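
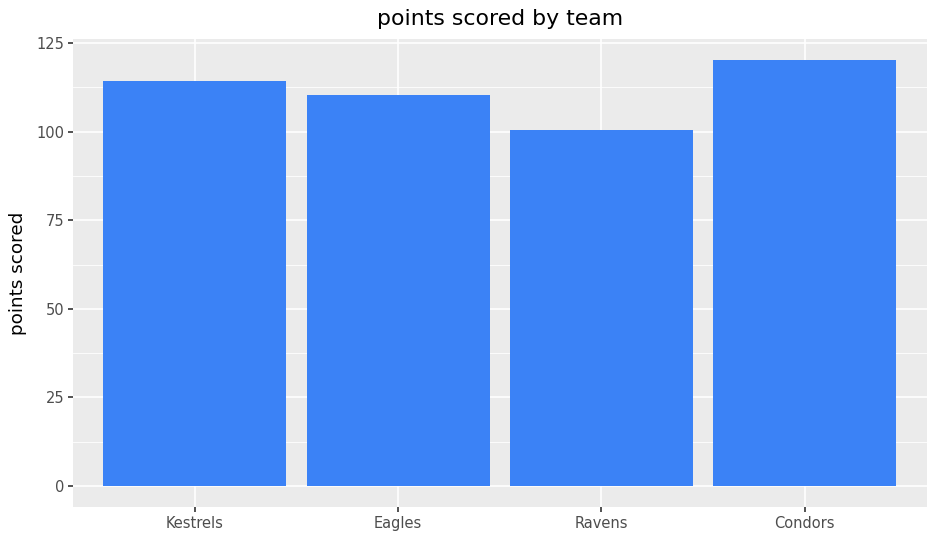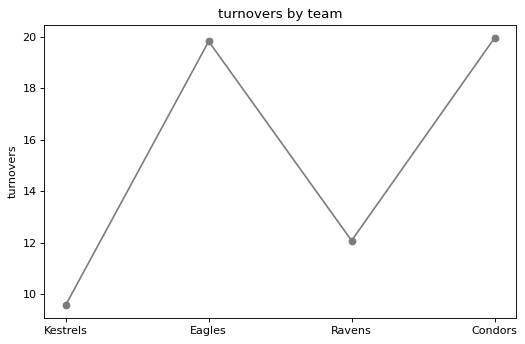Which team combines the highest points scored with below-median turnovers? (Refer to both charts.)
Chart 2 median turnovers ≈ 16; below-median teams: Kestrels, Ravens. Among those, Kestrels has the highest points scored (≈ 120).

Kestrels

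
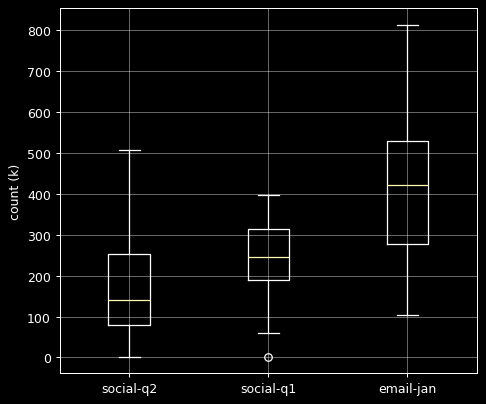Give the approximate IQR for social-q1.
Q3 ≈ 320, Q1 ≈ 200; IQR ≈ 120.

≈ 120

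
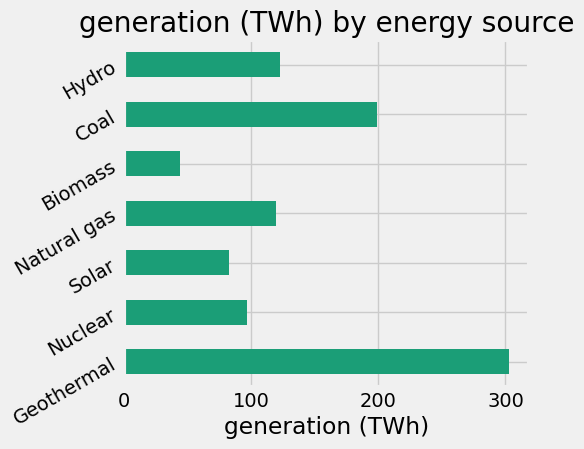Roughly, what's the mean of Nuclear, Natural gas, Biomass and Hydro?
≈ 88

(100 + 100 + 50 + 100) / 4 ≈ 88.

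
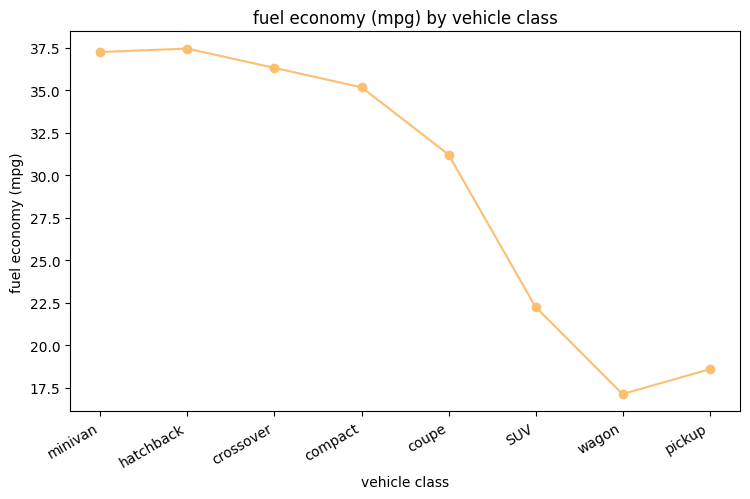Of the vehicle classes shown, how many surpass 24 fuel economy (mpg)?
Above 24: minivan, hatchback, crossover, compact, coupe.

5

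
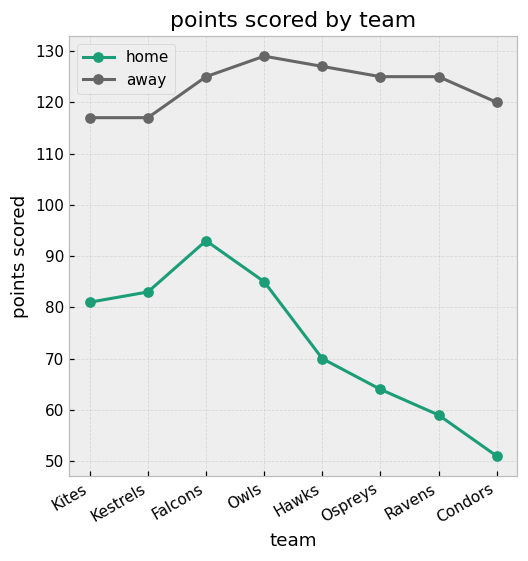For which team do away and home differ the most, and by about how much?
Condors: away ≈ 120, home ≈ 50 → gap ≈ 70. Next-largest (Ravens) is only ≈ 60.

Condors, ≈ 70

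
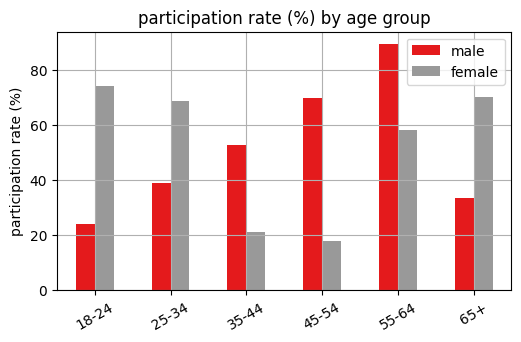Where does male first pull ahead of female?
25-34: male ≈ 40 vs female ≈ 70 (not yet); 35-44: male ≈ 50 vs female ≈ 20 (first crossover).

35-44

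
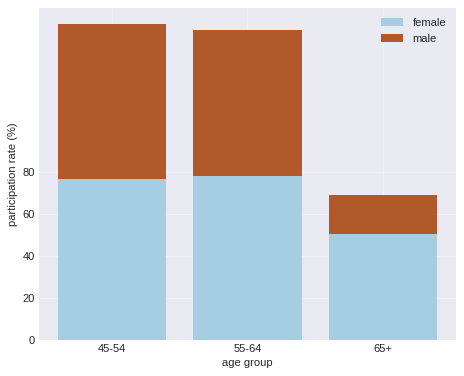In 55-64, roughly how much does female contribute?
female top ≈ 80, bottom ≈ 0; segment ≈ 80.

≈ 80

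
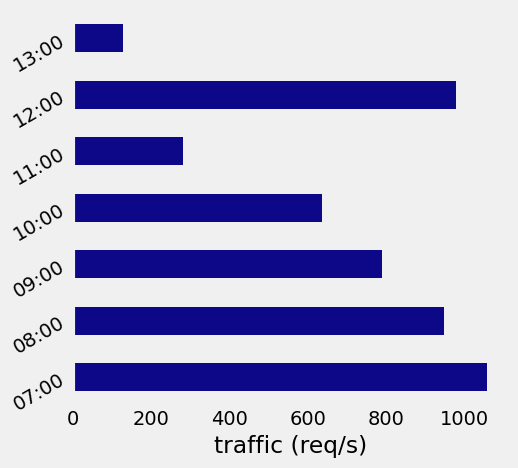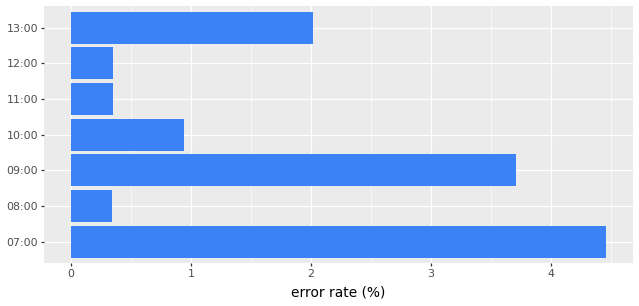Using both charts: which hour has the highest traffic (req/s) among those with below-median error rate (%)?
12:00

Chart 2 median error rate (%) ≈ 1; below-median hours: 08:00, 11:00, 12:00. Among those, 12:00 has the highest traffic (req/s) (≈ 1000).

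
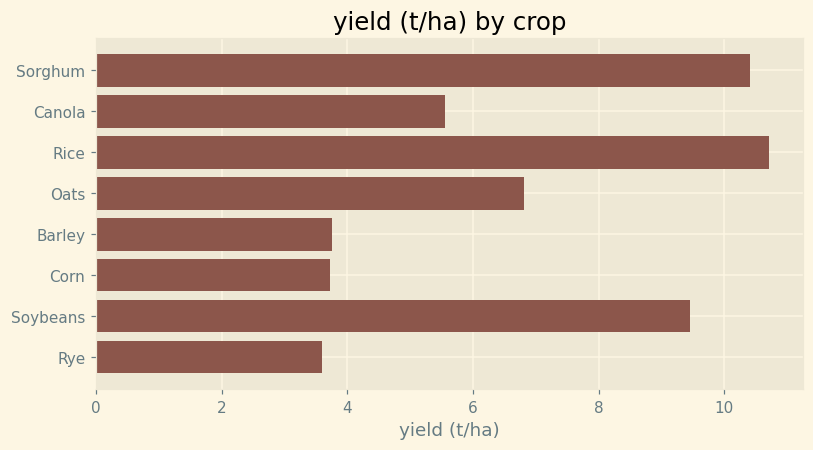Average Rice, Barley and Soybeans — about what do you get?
(11 + 4 + 9) / 3 ≈ 8.

≈ 8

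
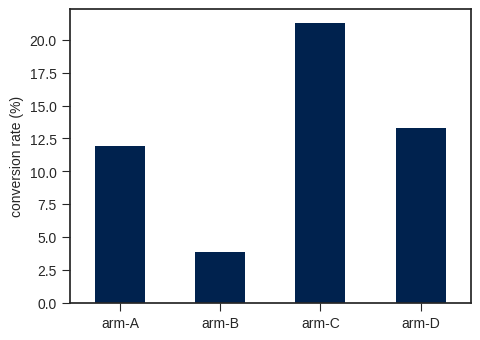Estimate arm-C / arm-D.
≈ 1.57×

arm-C ≈ 22, arm-D ≈ 14; 22/14 ≈ 1.57.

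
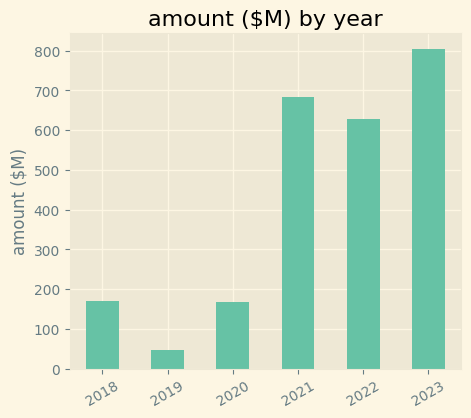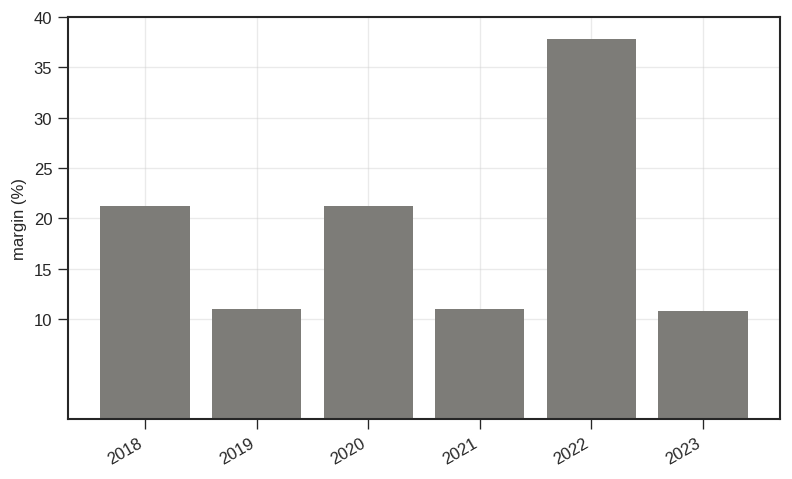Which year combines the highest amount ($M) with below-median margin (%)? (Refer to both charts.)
Chart 2 median margin (%) ≈ 15; below-median years: 2019, 2021, 2023. Among those, 2023 has the highest amount ($M) (≈ 800).

2023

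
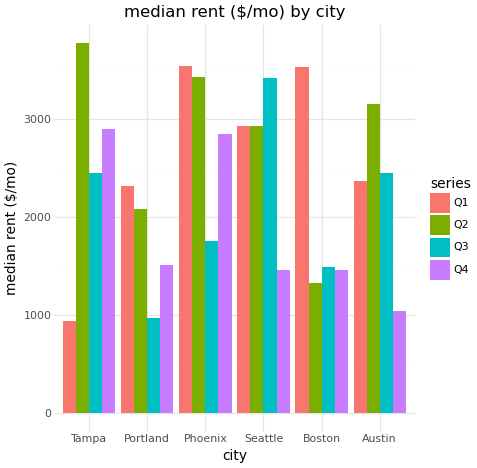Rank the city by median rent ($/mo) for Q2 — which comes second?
Phoenix

Top 3 for Q2: Tampa ≈ 4000, Phoenix ≈ 3500, Austin ≈ 3000.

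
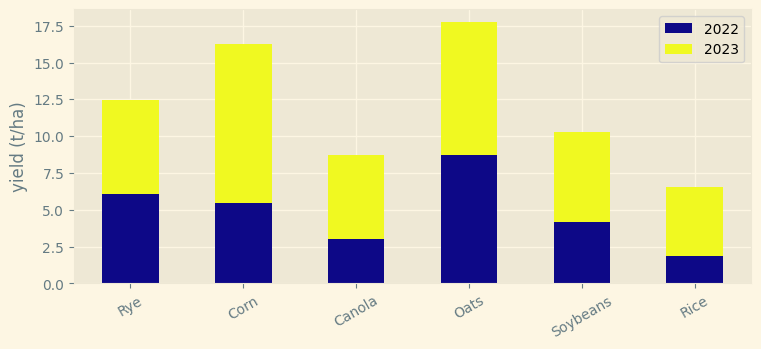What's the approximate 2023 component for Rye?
2023 top ≈ 12, bottom ≈ 6; segment ≈ 6.

≈ 6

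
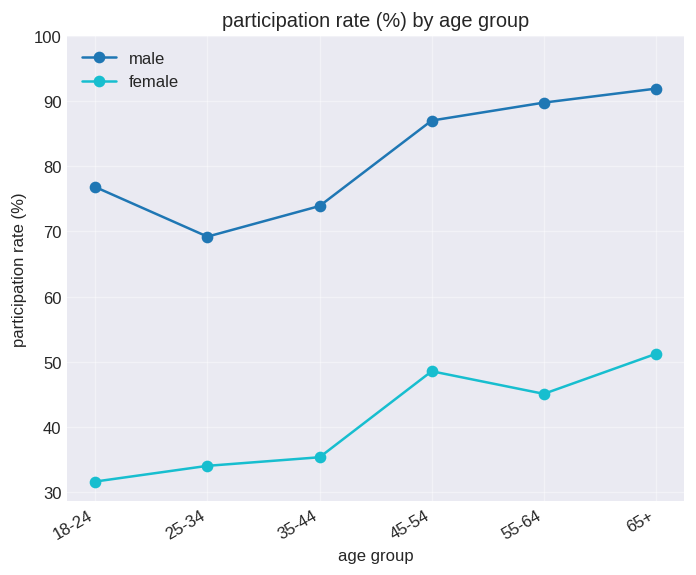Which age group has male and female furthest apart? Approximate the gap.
18-24: male ≈ 80, female ≈ 30 → gap ≈ 50. Next-largest (55-64) is only ≈ 40.

18-24, ≈ 50 %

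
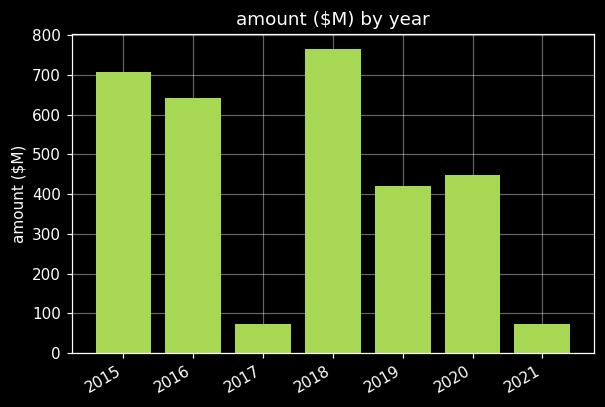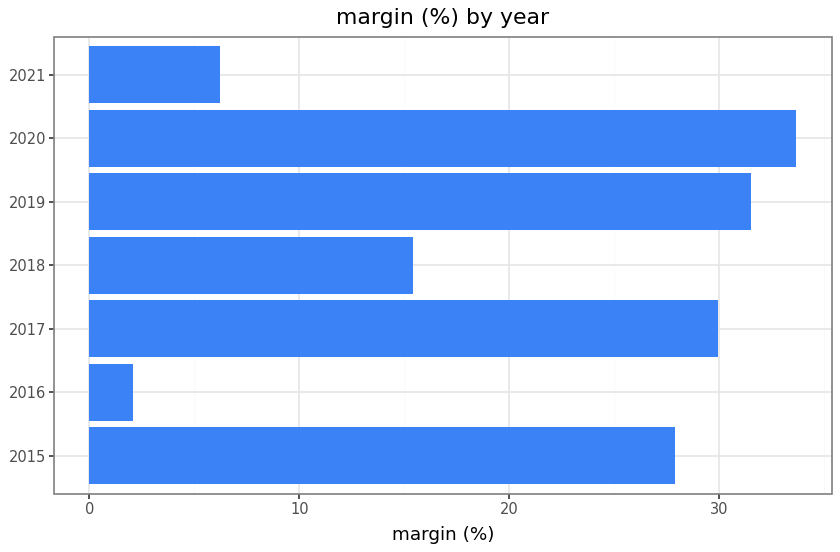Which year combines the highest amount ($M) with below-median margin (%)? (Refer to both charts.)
Chart 2 median margin (%) ≈ 30; below-median years: 2016, 2018, 2021. Among those, 2018 has the highest amount ($M) (≈ 800).

2018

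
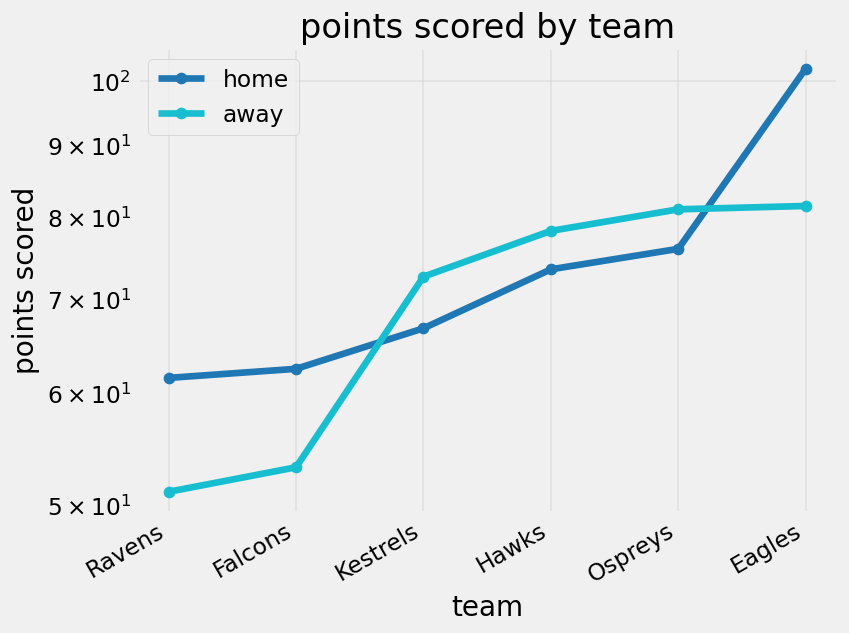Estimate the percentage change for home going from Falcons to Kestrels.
≈ +8.3%

Falcons ≈ 60, Kestrels ≈ 65; (65 − 60) / 60 ≈ +8.3%.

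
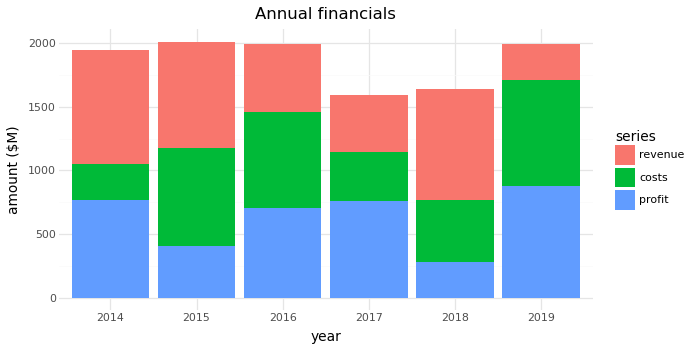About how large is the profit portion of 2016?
profit top ≈ 800, bottom ≈ 0; segment ≈ 800.

≈ 800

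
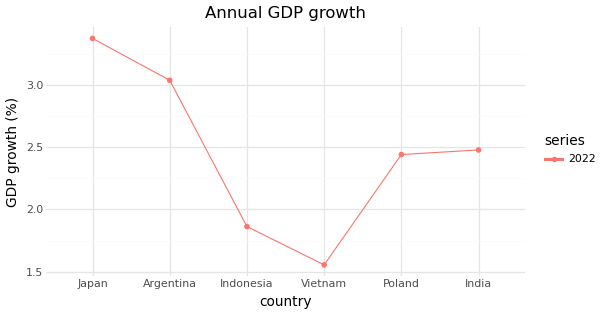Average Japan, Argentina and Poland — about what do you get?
≈ 2.93

(3.4 + 3.0 + 2.4) / 3 ≈ 2.93.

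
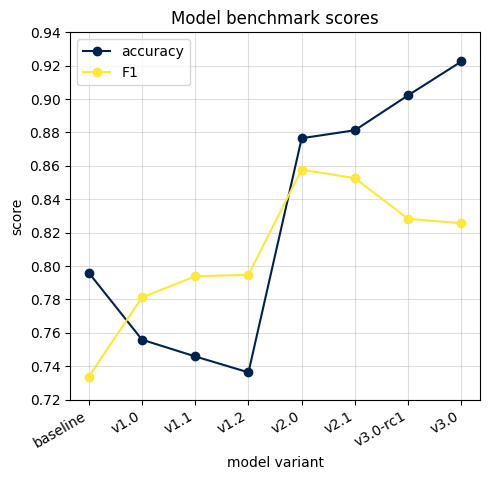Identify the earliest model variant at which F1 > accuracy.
baseline: F1 ≈ 0.74 vs accuracy ≈ 0.80 (not yet); v1.0: F1 ≈ 0.78 vs accuracy ≈ 0.76 (first crossover).

v1.0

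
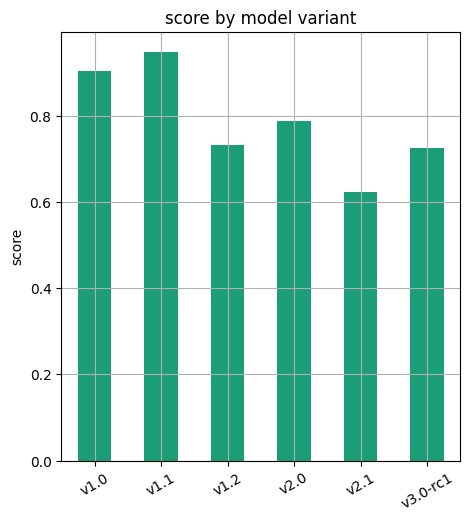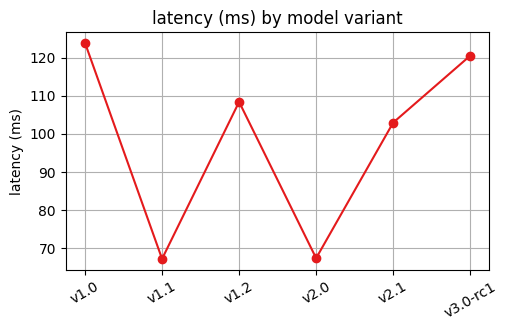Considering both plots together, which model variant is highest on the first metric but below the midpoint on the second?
v1.1

Chart 2 median latency (ms) ≈ 100; below-median model variants: v1.1, v2.0, v2.1. Among those, v1.1 has the highest score (≈ 0.9).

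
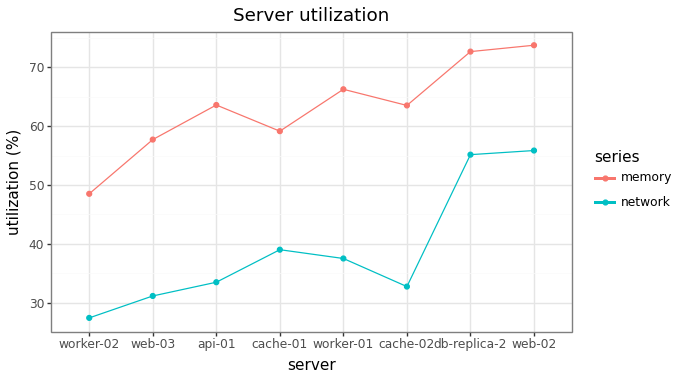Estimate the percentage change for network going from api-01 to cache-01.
api-01 ≈ 35, cache-01 ≈ 40; (40 − 35) / 35 ≈ +14.3%.

≈ +14.3%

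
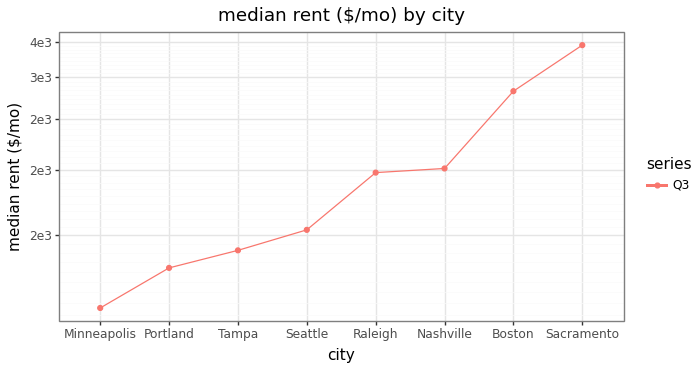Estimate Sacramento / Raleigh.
≈ 1.7×

Sacramento ≈ 3400, Raleigh ≈ 2000; 3400/2000 ≈ 1.7.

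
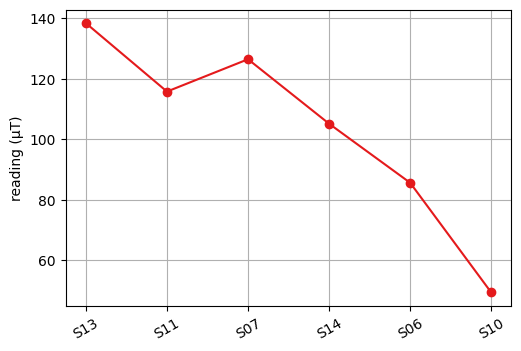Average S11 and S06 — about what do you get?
(120 + 90) / 2 ≈ 105.

≈ 105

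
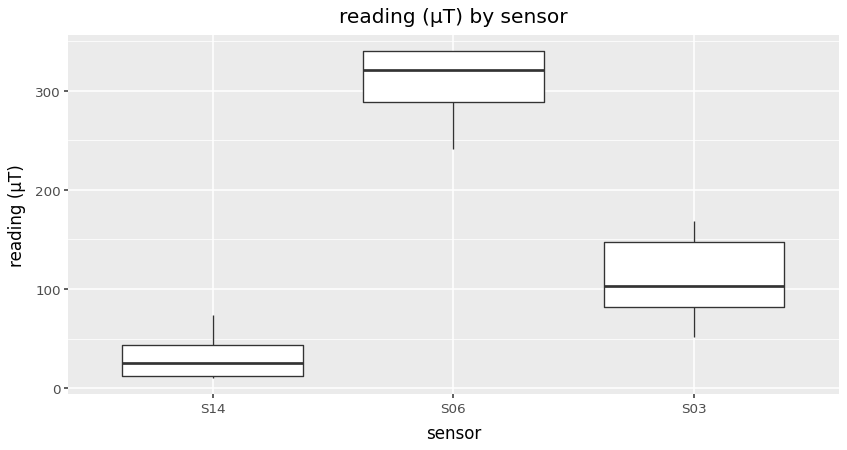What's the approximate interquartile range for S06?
Q3 ≈ 350, Q1 ≈ 300; IQR ≈ 50.

≈ 50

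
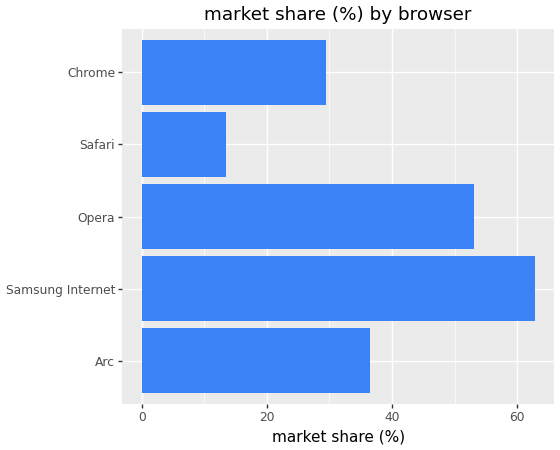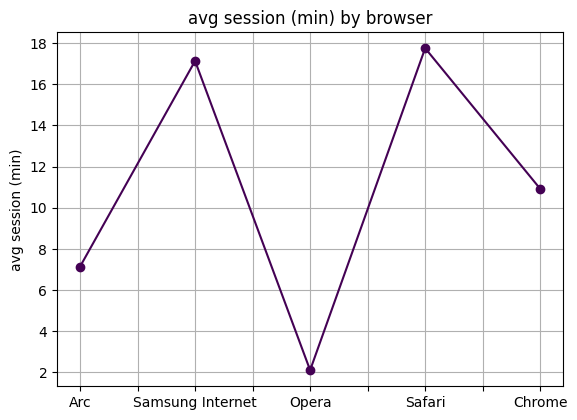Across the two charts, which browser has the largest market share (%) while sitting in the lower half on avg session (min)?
Opera

Chart 2 median avg session (min) ≈ 10; below-median browsers: Arc, Opera. Among those, Opera has the highest market share (%) (≈ 50).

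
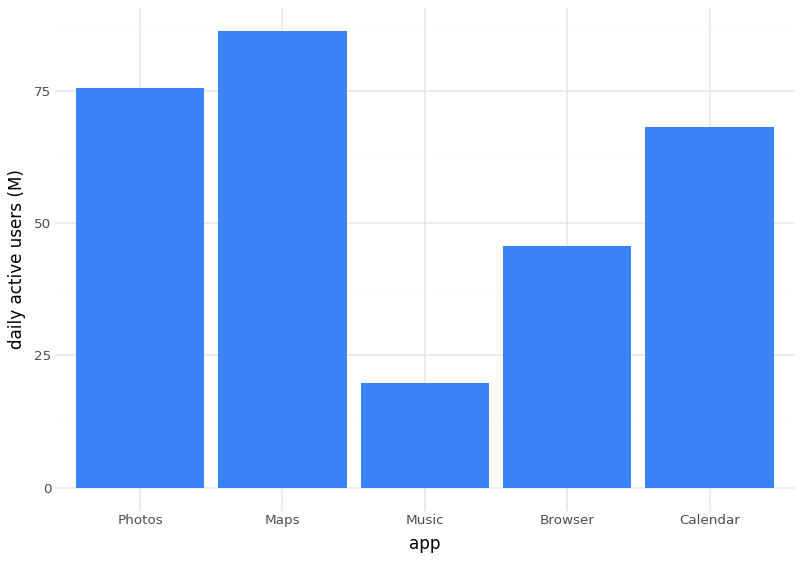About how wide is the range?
≈ 70

Max Maps ≈ 90, min Music ≈ 20; range ≈ 70.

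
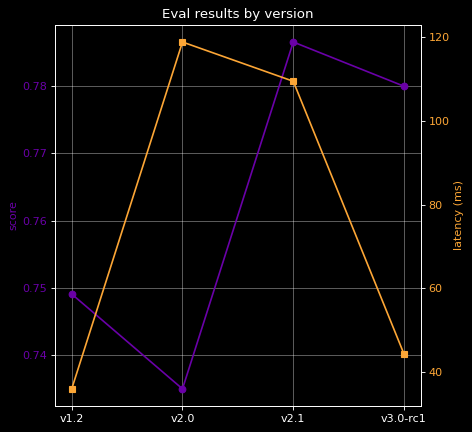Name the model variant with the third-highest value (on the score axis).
Top 4 (on the score axis): v2.1 ≈ 0.79, v3.0-rc1 ≈ 0.78, v1.2 ≈ 0.75, v2.0 ≈ 0.73.

v1.2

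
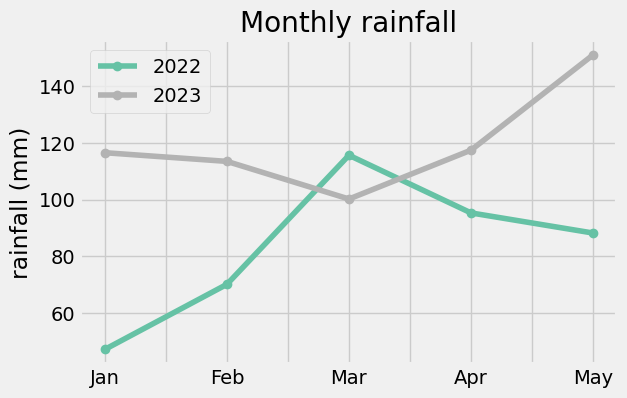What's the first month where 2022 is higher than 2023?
Feb: 2022 ≈ 70 vs 2023 ≈ 110 (not yet); Mar: 2022 ≈ 120 vs 2023 ≈ 100 (first crossover).

Mar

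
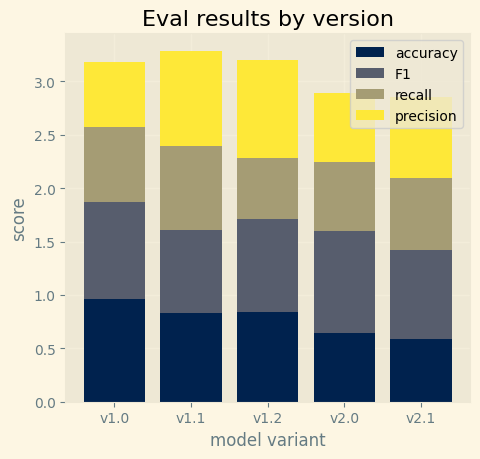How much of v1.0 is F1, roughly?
F1 top ≈ 2.0, bottom ≈ 1.0; segment ≈ 1.0.

≈ 1.0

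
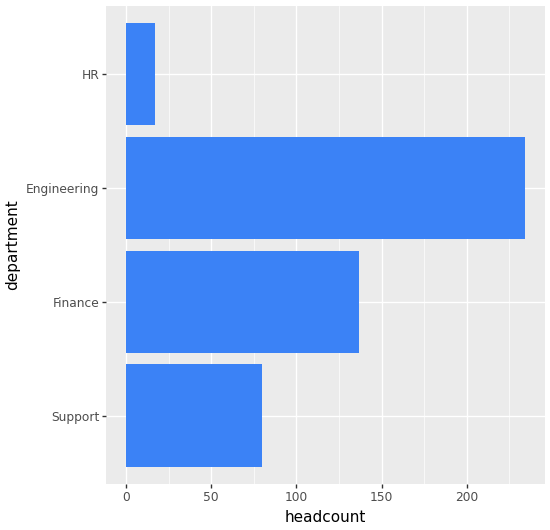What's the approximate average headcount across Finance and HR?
≈ 80

(140 + 20) / 2 ≈ 80.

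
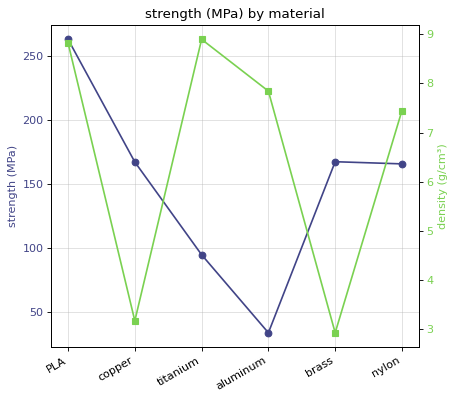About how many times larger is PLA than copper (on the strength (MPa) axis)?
PLA ≈ 260, copper ≈ 160; 260/160 ≈ 1.62.

≈ 1.62×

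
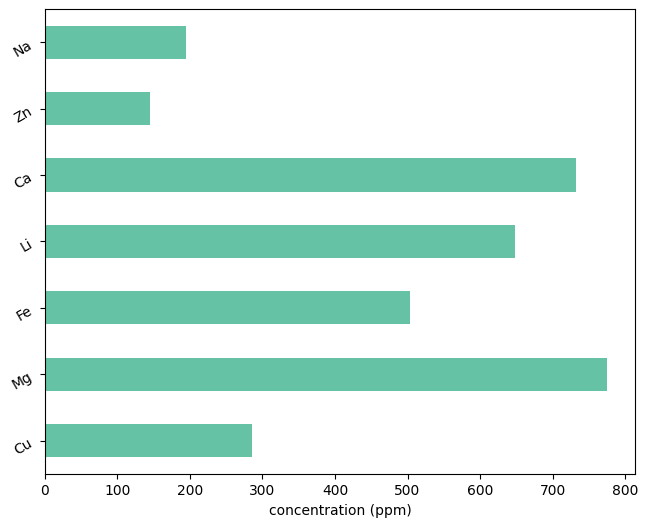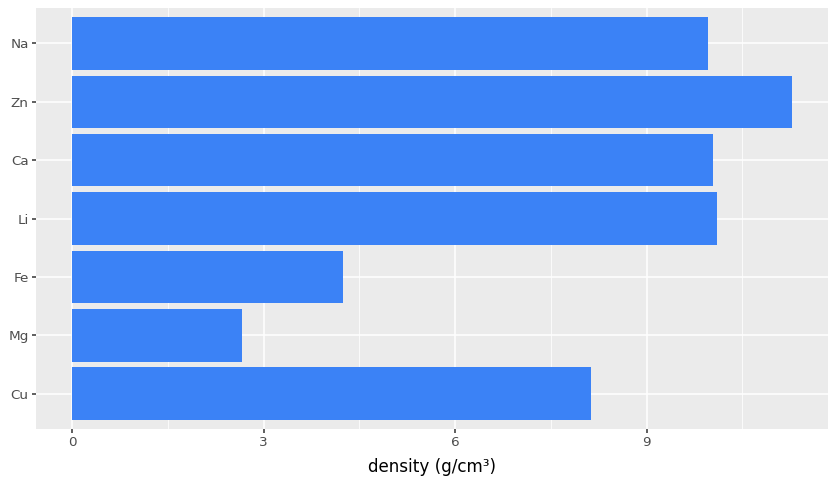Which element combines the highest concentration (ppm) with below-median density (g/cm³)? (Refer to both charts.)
Chart 2 median density (g/cm³) ≈ 10; below-median elements: Cu, Mg, Fe. Among those, Mg has the highest concentration (ppm) (≈ 800).

Mg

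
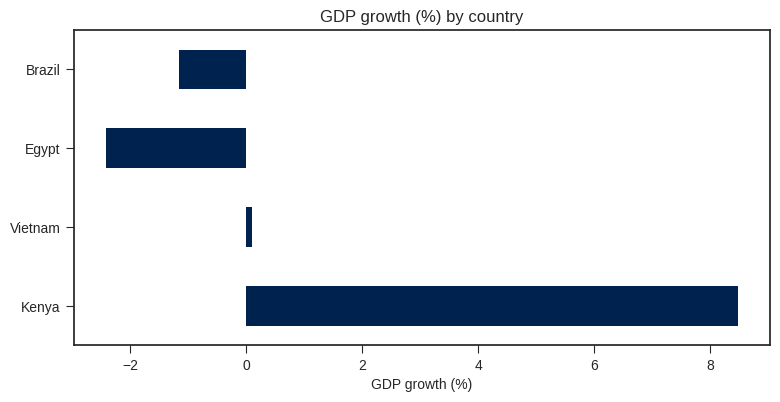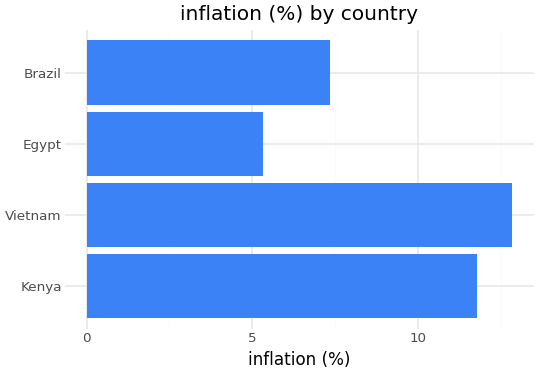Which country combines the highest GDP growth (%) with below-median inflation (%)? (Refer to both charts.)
Chart 2 median inflation (%) ≈ 10; below-median countries: Egypt, Brazil. Among those, Brazil has the highest GDP growth (%) (≈ -1).

Brazil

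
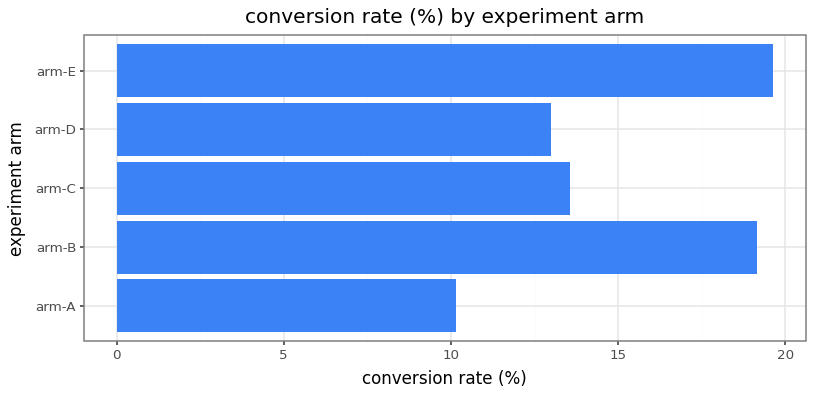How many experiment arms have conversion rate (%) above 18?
2

Above 18: arm-B, arm-E.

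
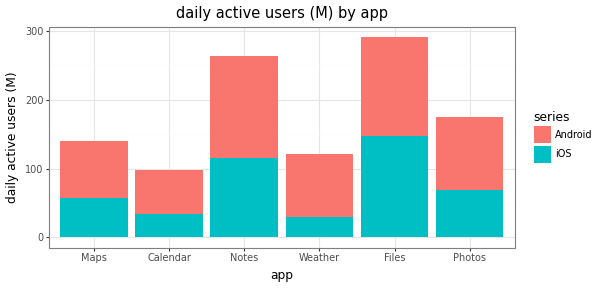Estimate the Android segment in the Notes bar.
≈ 150

Android top ≈ 275, bottom ≈ 125; segment ≈ 150.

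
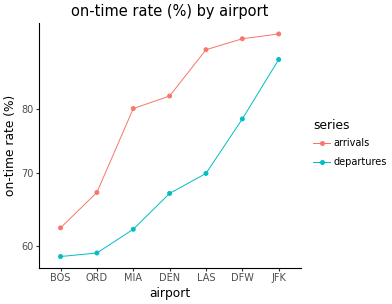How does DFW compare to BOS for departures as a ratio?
DFW ≈ 80, BOS ≈ 60; 80/60 ≈ 1.33.

≈ 1.33×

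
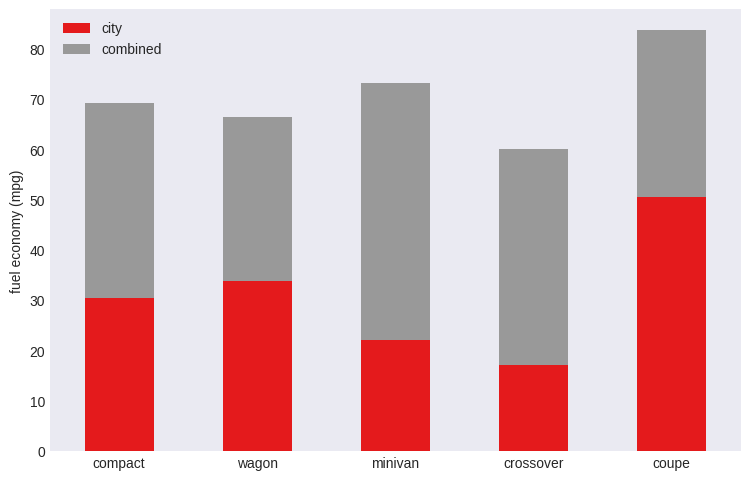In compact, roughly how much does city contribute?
≈ 30

city top ≈ 30, bottom ≈ 0; segment ≈ 30.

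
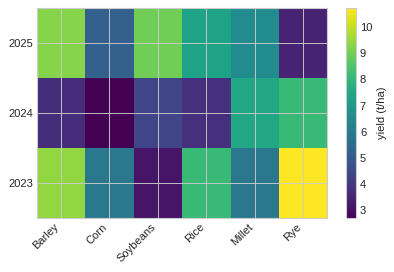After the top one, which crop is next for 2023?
Top 3 for 2023: Rye ≈ 11, Barley ≈ 9, Rice ≈ 8.

Barley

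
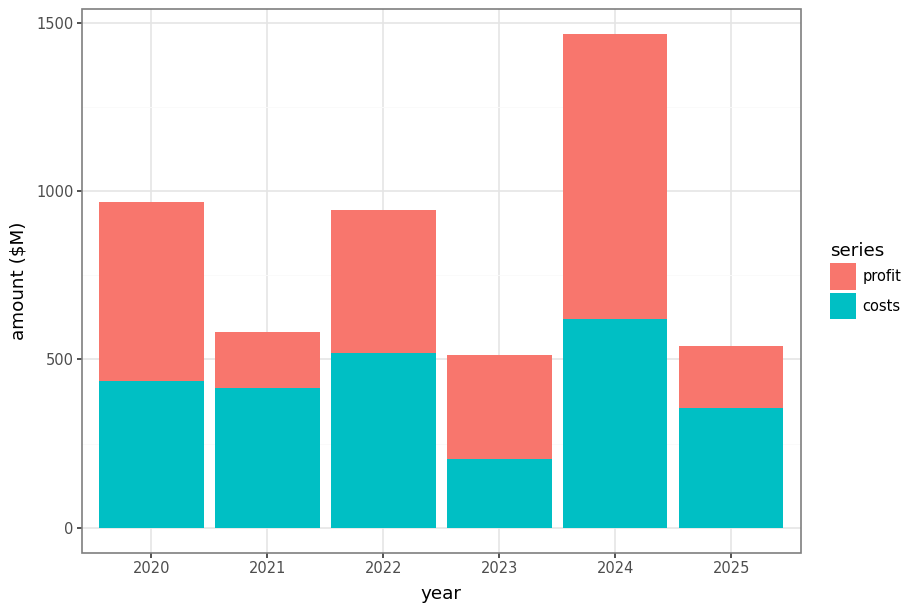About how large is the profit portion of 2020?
profit top ≈ 1000, bottom ≈ 400; segment ≈ 600.

≈ 600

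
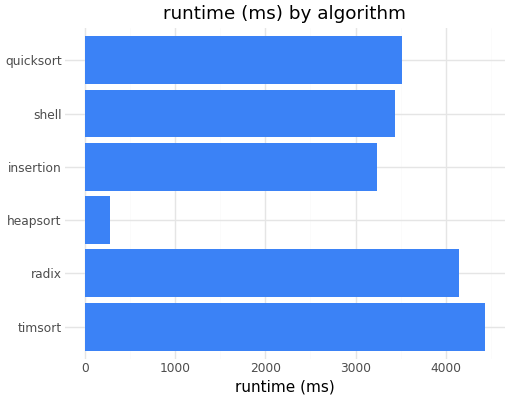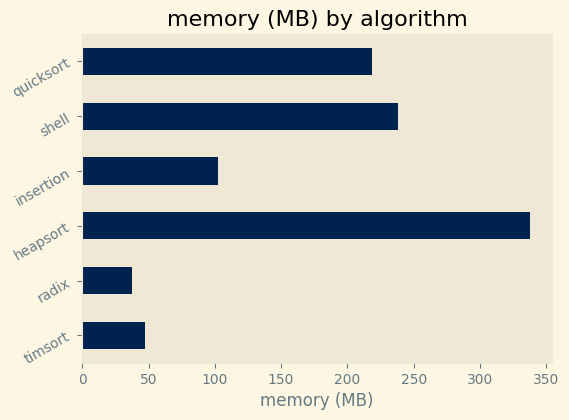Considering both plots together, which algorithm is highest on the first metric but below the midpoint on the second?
timsort

Chart 2 median memory (MB) ≈ 150; below-median algorithms: timsort, radix, insertion. Among those, timsort has the highest runtime (ms) (≈ 4500).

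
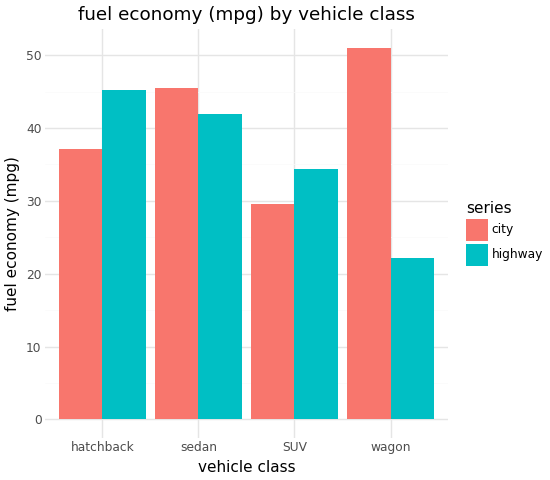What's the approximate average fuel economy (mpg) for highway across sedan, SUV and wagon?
(40 + 35 + 20) / 3 ≈ 32.

≈ 32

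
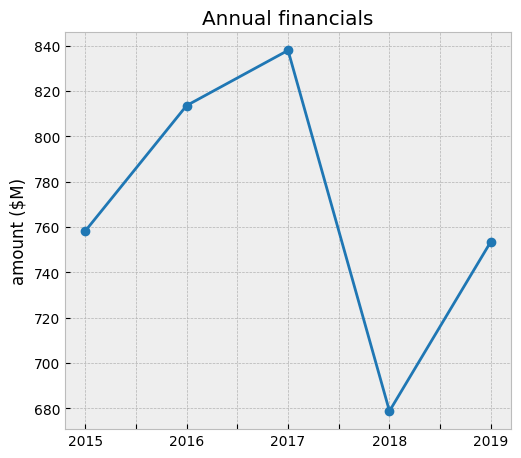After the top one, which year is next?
Top 3: 2017 ≈ 840, 2016 ≈ 820, 2015 ≈ 760.

2016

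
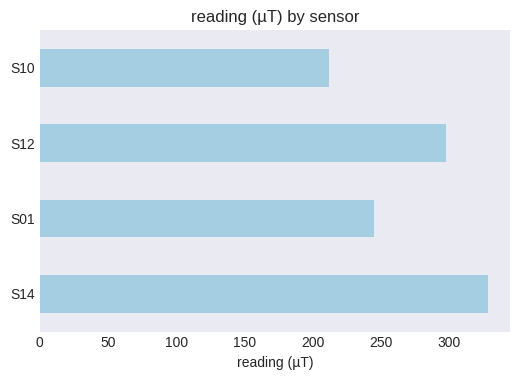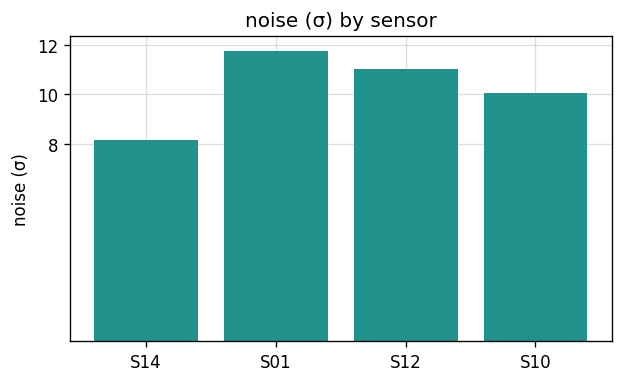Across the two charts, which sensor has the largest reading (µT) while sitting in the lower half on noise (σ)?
Chart 2 median noise (σ) ≈ 10; below-median sensors: S14, S10. Among those, S14 has the highest reading (µT) (≈ 350).

S14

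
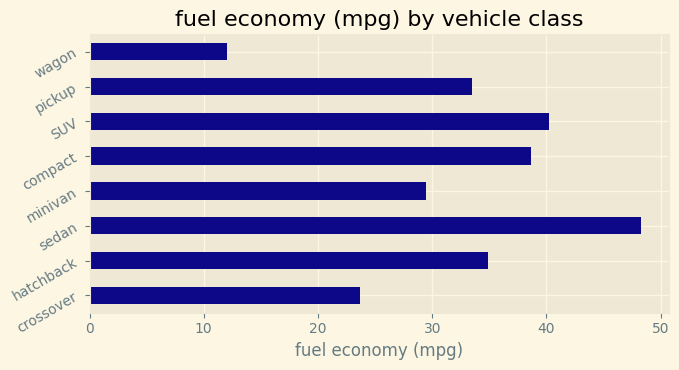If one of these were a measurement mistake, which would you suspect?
wagon ≈ 10; the rest sit between ≈ 25 and ≈ 50.

wagon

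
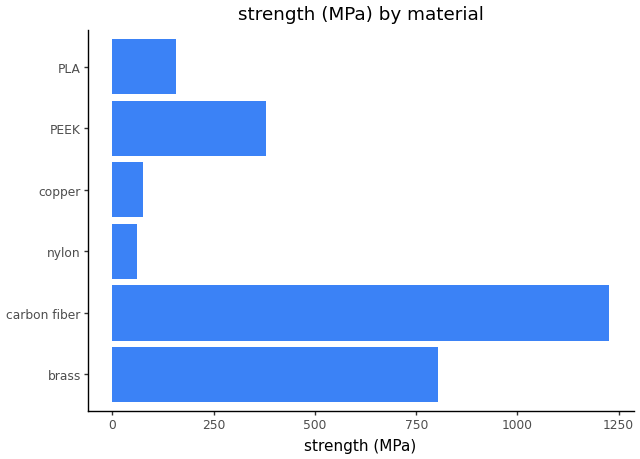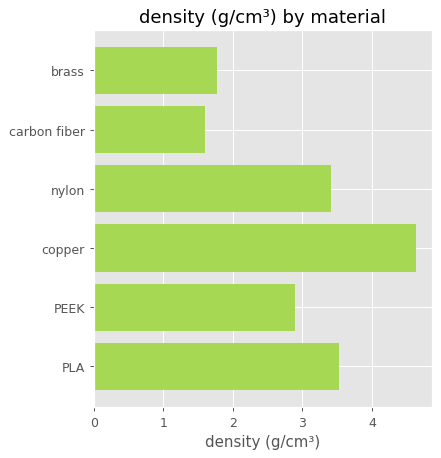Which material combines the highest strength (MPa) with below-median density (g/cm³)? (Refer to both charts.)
Chart 2 median density (g/cm³) ≈ 3; below-median materials: brass, carbon fiber, PEEK. Among those, carbon fiber has the highest strength (MPa) (≈ 1200).

carbon fiber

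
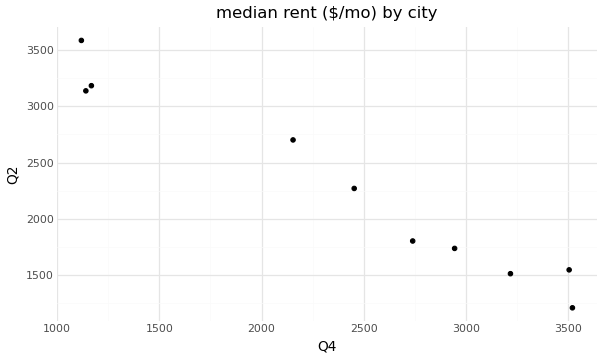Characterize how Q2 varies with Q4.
negative, strong

Points are negatively correlated; strong (|r| ≈ 1.0).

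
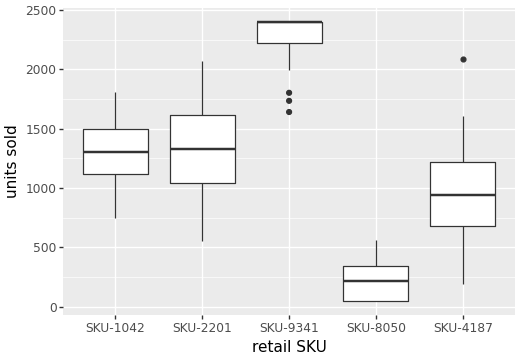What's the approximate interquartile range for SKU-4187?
Q3 ≈ 1200, Q1 ≈ 600; IQR ≈ 600.

≈ 600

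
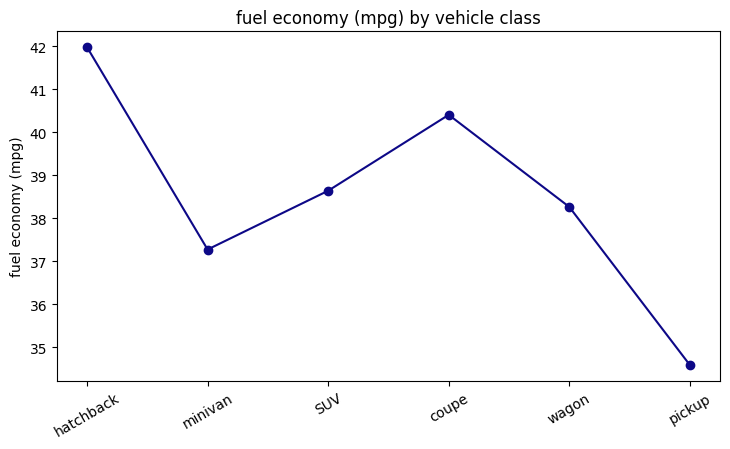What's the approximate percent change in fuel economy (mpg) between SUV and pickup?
≈ -10.3%

SUV ≈ 39, pickup ≈ 35; (35 − 39) / 39 ≈ -10.3%.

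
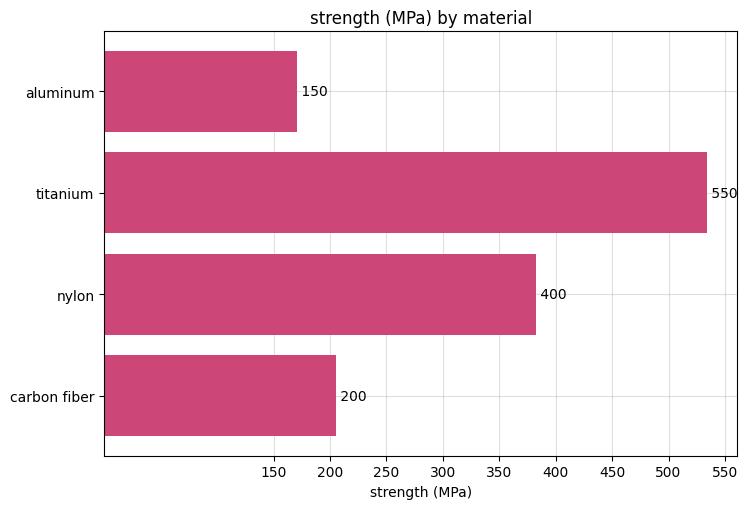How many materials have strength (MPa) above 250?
Above 250: titanium, nylon.

2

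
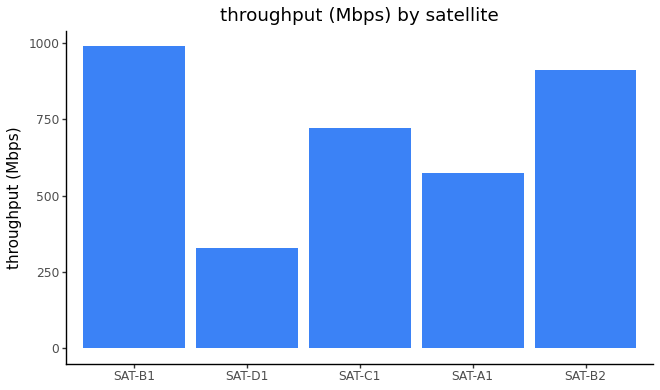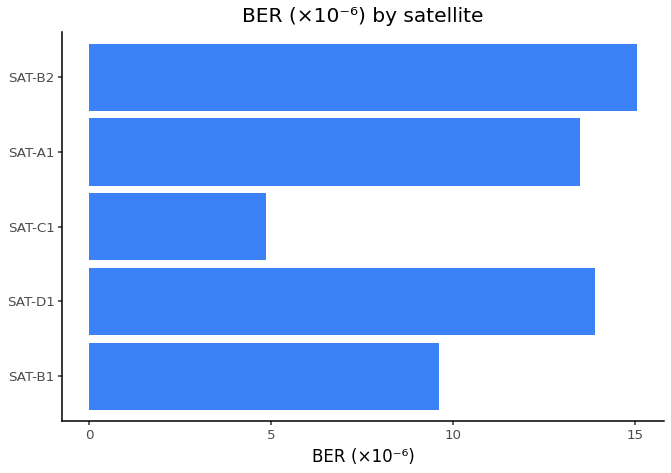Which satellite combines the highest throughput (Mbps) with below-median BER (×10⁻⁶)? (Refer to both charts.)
Chart 2 median BER (×10⁻⁶) ≈ 14; below-median satellites: SAT-B1, SAT-C1. Among those, SAT-B1 has the highest throughput (Mbps) (≈ 1000).

SAT-B1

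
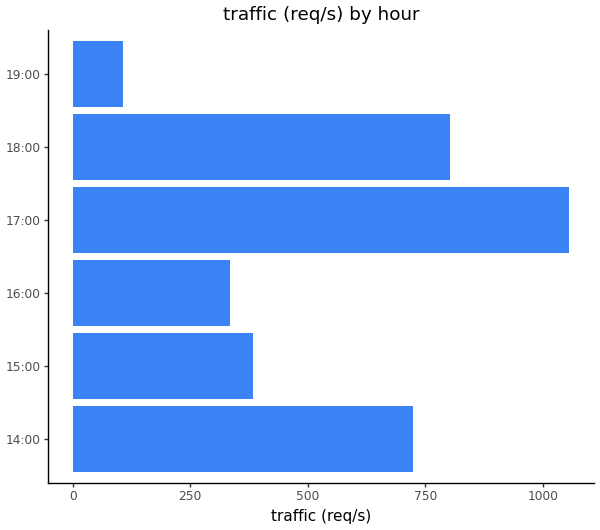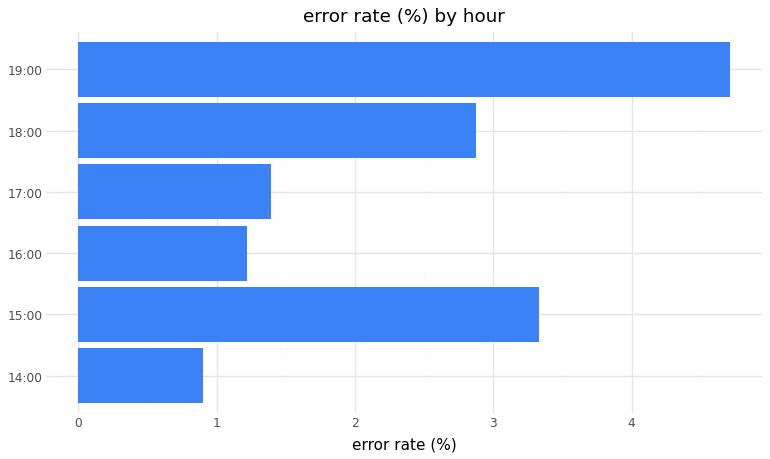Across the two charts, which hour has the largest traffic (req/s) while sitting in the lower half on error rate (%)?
Chart 2 median error rate (%) ≈ 2; below-median hours: 14:00, 16:00, 17:00. Among those, 17:00 has the highest traffic (req/s) (≈ 1100).

17:00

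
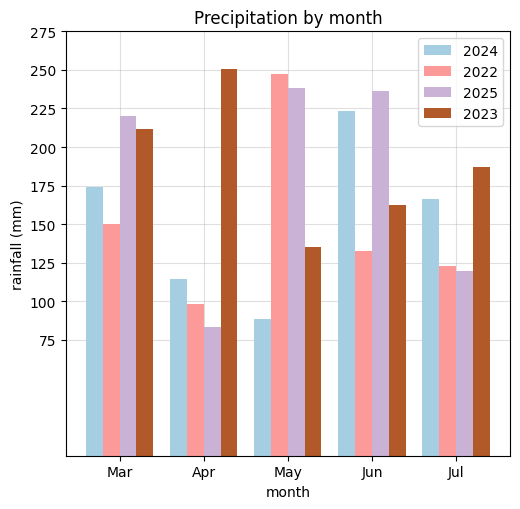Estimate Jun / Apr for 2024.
≈ 1.8×

Jun ≈ 225, Apr ≈ 125; 225/125 ≈ 1.8.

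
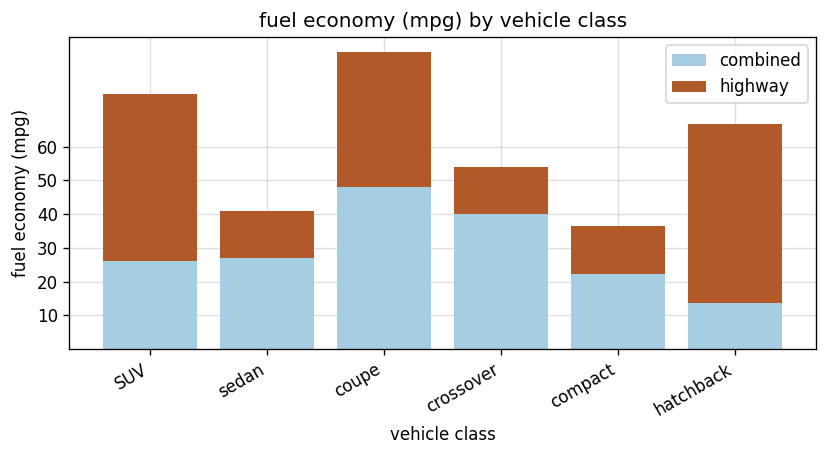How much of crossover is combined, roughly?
≈ 40

combined top ≈ 40, bottom ≈ 0; segment ≈ 40.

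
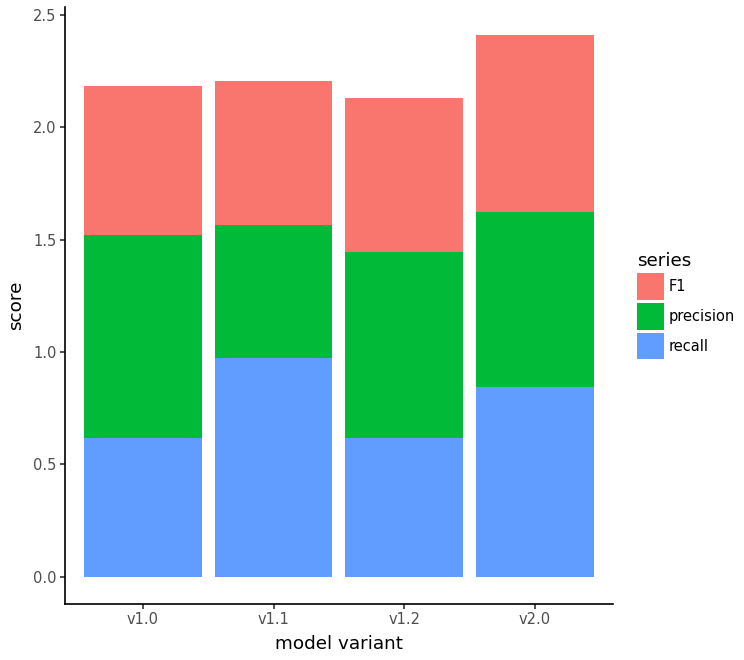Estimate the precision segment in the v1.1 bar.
precision top ≈ 1.5, bottom ≈ 1.0; segment ≈ 0.5.

≈ 0.5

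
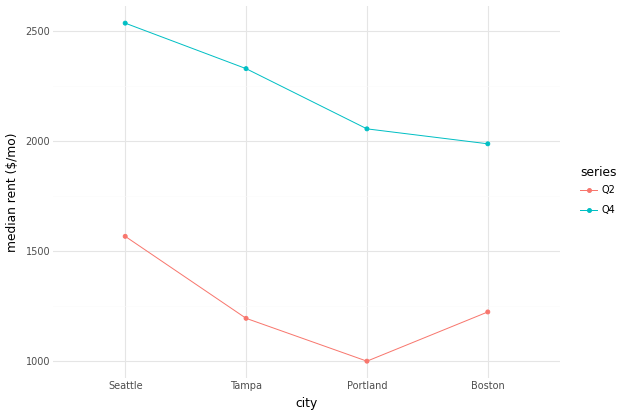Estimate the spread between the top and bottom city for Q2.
≈ 600

Max Seattle ≈ 1600, min Portland ≈ 1000; range ≈ 600.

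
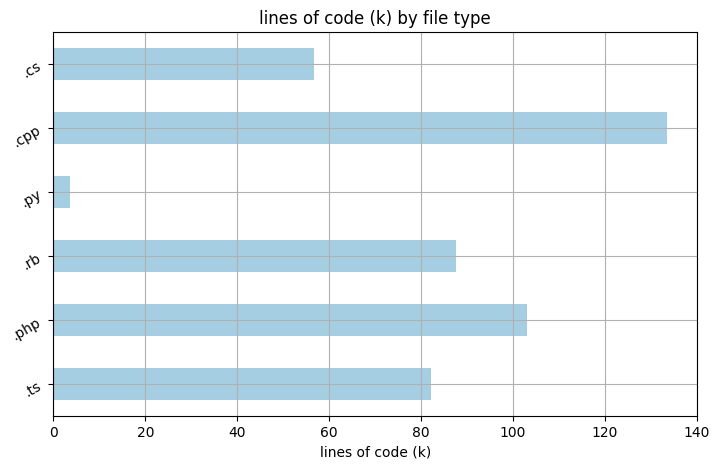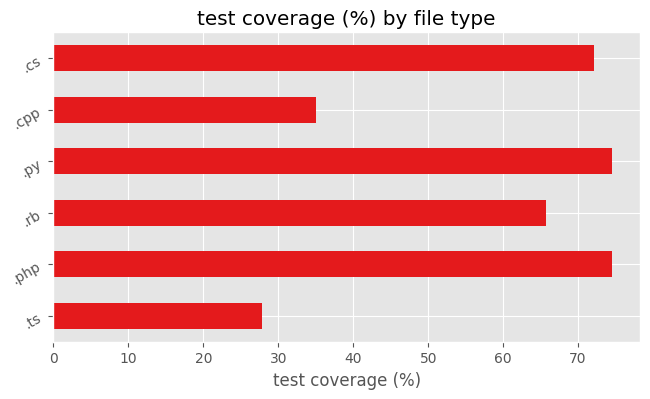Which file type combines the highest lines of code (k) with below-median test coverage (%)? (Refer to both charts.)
.cpp

Chart 2 median test coverage (%) ≈ 70; below-median file types: .ts, .rb, .cpp. Among those, .cpp has the highest lines of code (k) (≈ 140).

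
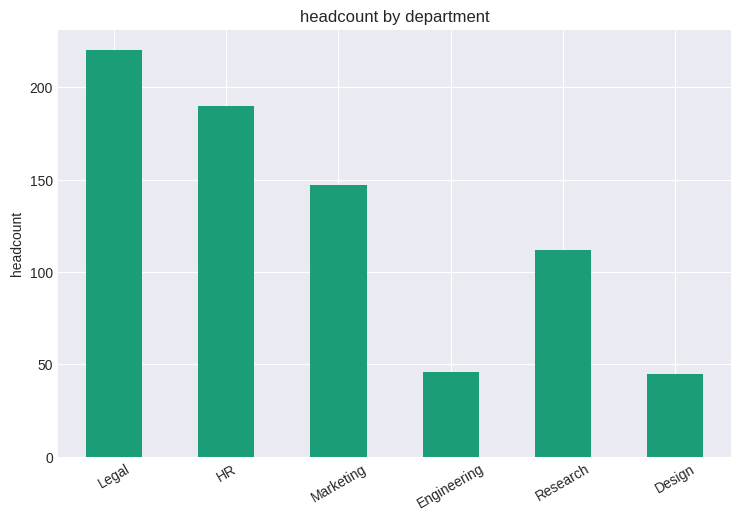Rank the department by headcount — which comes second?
Top 3: Legal ≈ 220, HR ≈ 200, Marketing ≈ 140.

HR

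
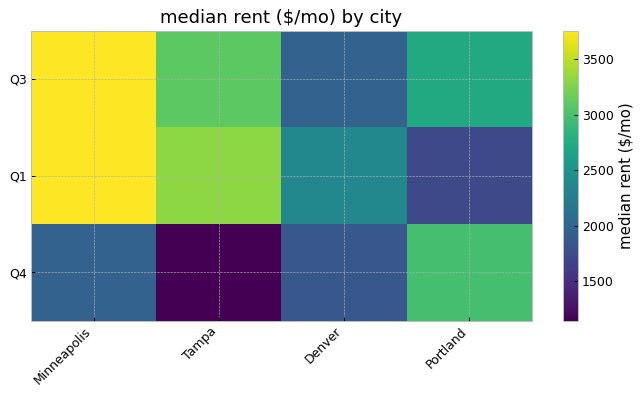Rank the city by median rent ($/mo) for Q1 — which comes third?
Top 4 for Q1: Minneapolis ≈ 4000, Tampa ≈ 3500, Denver ≈ 2500, Portland ≈ 1500.

Denver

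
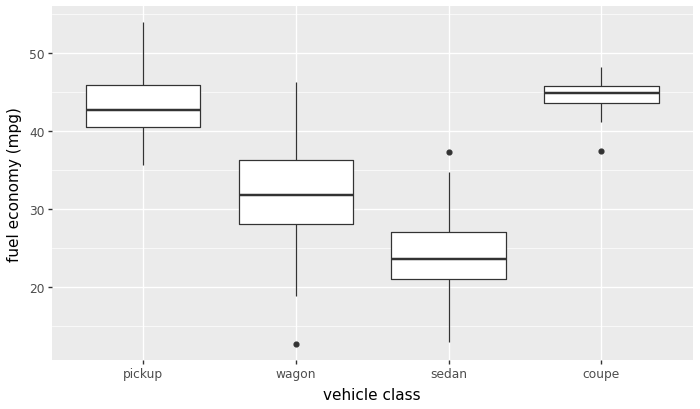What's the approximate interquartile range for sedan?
Q3 ≈ 28, Q1 ≈ 22; IQR ≈ 6.

≈ 6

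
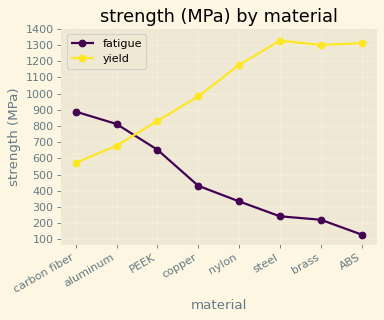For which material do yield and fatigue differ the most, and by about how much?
ABS, ≈ 1200 MPa

ABS: yield ≈ 1300, fatigue ≈ 100 → gap ≈ 1200. Next-largest (steel) is only ≈ 1100.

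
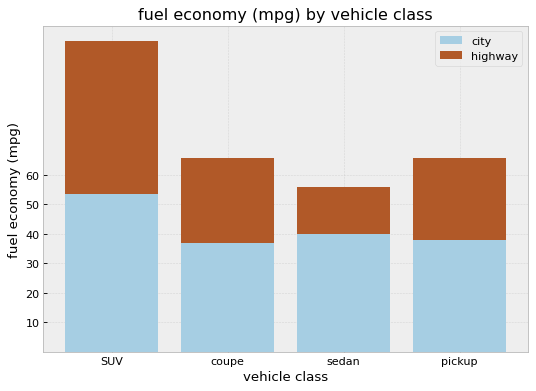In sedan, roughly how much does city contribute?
≈ 40

city top ≈ 40, bottom ≈ 0; segment ≈ 40.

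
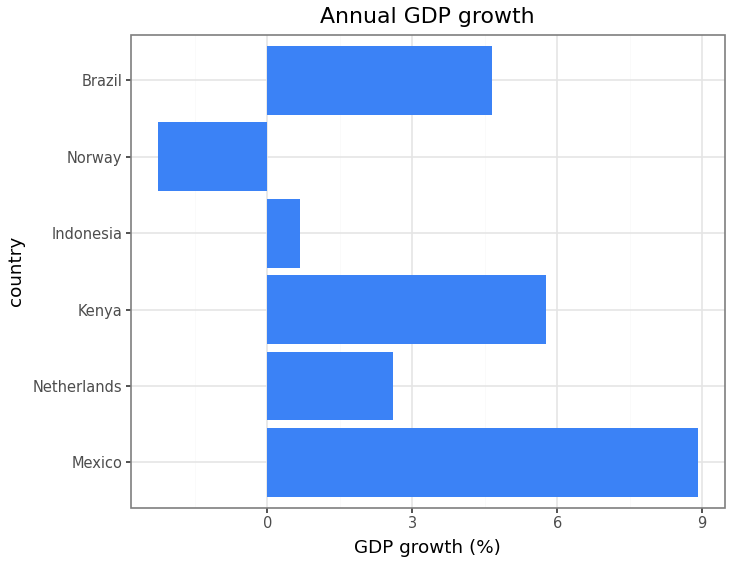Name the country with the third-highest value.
Brazil

Top 4: Mexico ≈ 9, Kenya ≈ 6, Brazil ≈ 5, Netherlands ≈ 3.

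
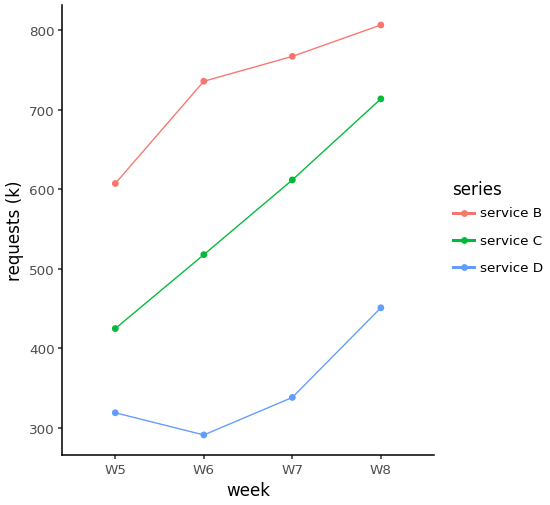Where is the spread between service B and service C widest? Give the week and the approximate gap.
W6, ≈ 250 k

W6: service B ≈ 750, service C ≈ 500 → gap ≈ 250. Next-largest (W5) is only ≈ 150.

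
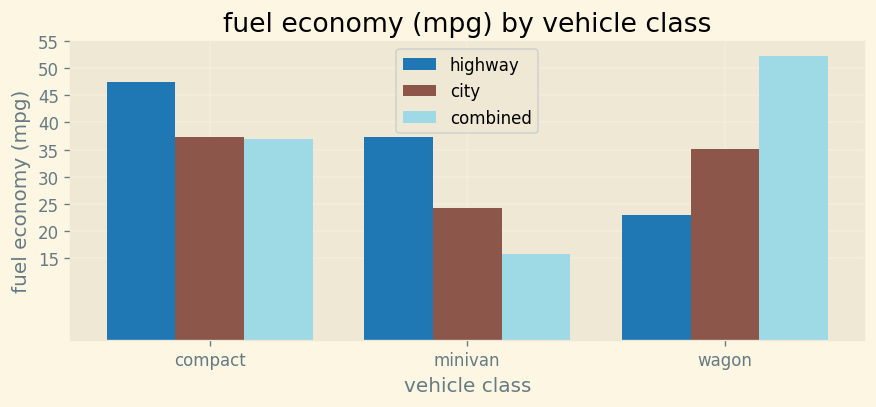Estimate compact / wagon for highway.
compact ≈ 45, wagon ≈ 25; 45/25 ≈ 1.8.

≈ 1.8×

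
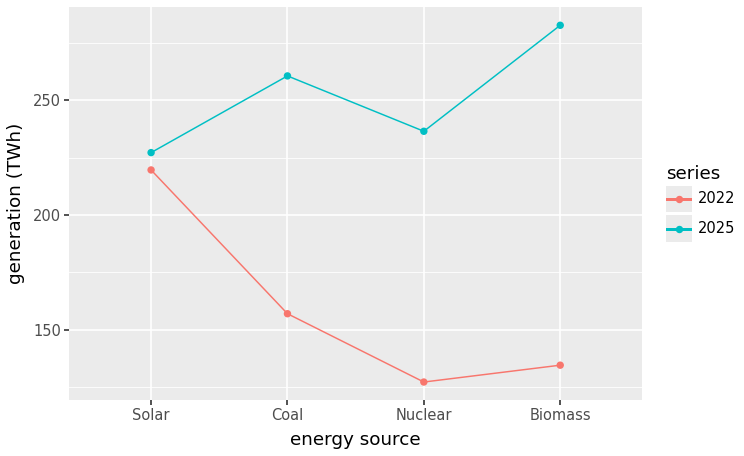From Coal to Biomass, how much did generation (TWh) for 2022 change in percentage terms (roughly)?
Coal ≈ 160, Biomass ≈ 140; (140 − 160) / 160 ≈ -12.5%.

≈ -12.5%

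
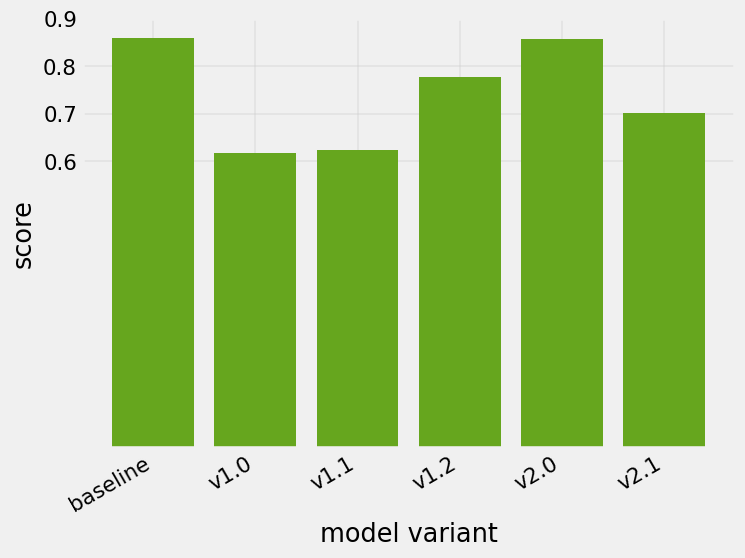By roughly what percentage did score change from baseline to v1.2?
baseline ≈ 0.9, v1.2 ≈ 0.8; (0.8 − 0.9) / 0.9 ≈ -11.1%.

≈ -11.1%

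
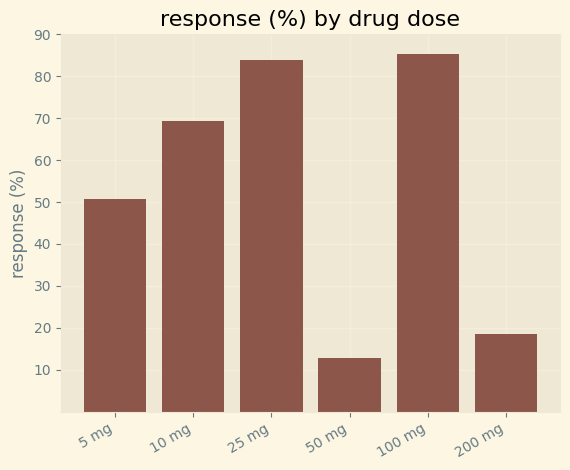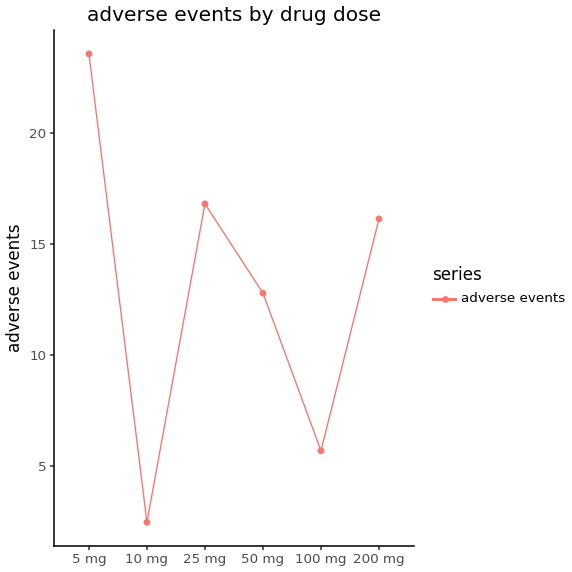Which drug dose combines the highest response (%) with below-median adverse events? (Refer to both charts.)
100 mg

Chart 2 median adverse events ≈ 15; below-median drug doses: 10 mg, 50 mg, 100 mg. Among those, 100 mg has the highest response (%) (≈ 90).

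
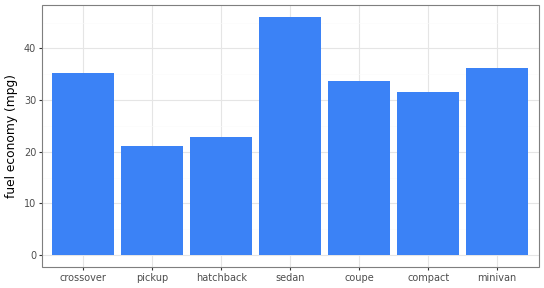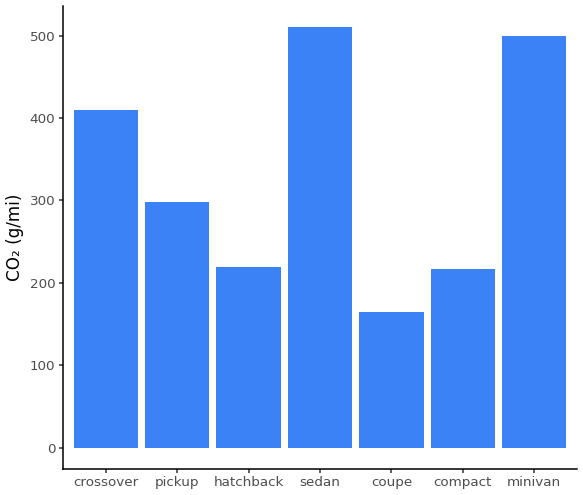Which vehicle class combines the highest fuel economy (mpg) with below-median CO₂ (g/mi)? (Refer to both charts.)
coupe

Chart 2 median CO₂ (g/mi) ≈ 300; below-median vehicle classes: hatchback, coupe, compact. Among those, coupe has the highest fuel economy (mpg) (≈ 35).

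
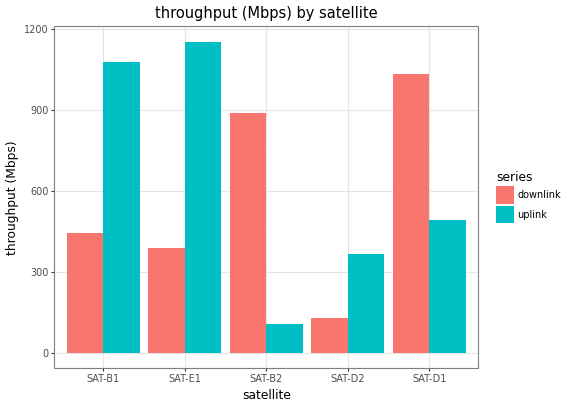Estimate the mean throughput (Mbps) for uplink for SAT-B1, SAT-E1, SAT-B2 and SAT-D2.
(1100 + 1200 + 100 + 400) / 4 ≈ 700.

≈ 700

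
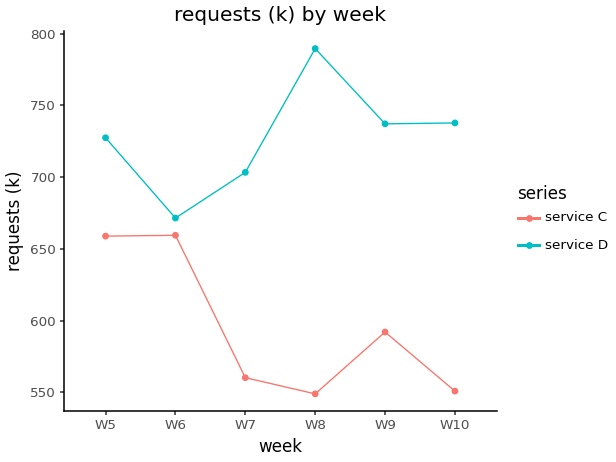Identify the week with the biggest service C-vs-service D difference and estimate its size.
W8: service C ≈ 550, service D ≈ 800 → gap ≈ 250. Next-largest (W10) is only ≈ 200.

W8, ≈ 250 k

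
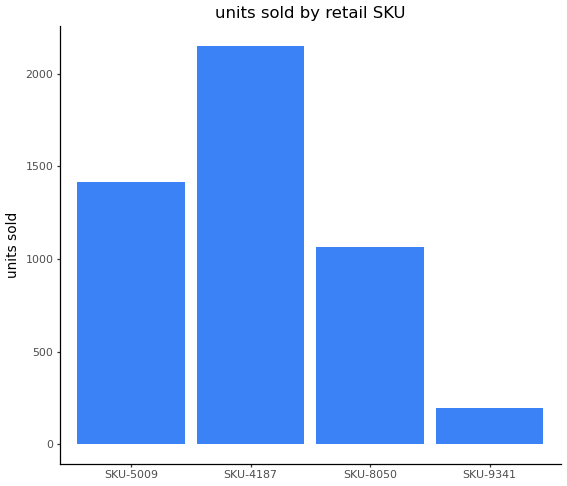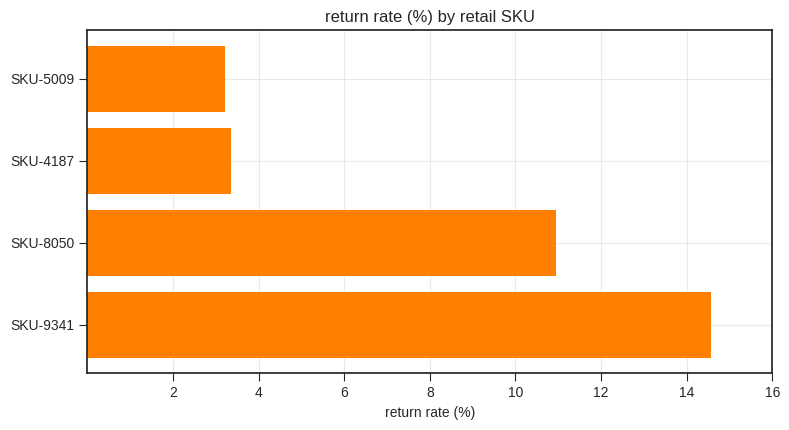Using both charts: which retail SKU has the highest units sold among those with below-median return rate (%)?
SKU-4187

Chart 2 median return rate (%) ≈ 8; below-median retail SKUs: SKU-5009, SKU-4187. Among those, SKU-4187 has the highest units sold (≈ 2200).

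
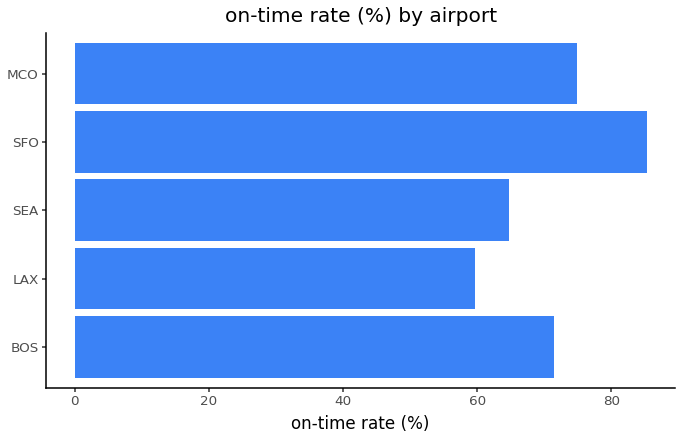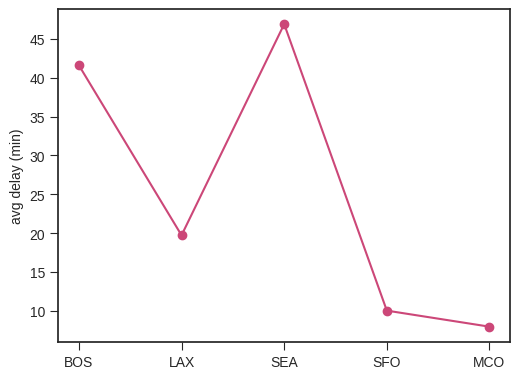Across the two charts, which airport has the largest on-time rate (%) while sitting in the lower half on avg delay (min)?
Chart 2 median avg delay (min) ≈ 20; below-median airports: SFO, MCO. Among those, SFO has the highest on-time rate (%) (≈ 90).

SFO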